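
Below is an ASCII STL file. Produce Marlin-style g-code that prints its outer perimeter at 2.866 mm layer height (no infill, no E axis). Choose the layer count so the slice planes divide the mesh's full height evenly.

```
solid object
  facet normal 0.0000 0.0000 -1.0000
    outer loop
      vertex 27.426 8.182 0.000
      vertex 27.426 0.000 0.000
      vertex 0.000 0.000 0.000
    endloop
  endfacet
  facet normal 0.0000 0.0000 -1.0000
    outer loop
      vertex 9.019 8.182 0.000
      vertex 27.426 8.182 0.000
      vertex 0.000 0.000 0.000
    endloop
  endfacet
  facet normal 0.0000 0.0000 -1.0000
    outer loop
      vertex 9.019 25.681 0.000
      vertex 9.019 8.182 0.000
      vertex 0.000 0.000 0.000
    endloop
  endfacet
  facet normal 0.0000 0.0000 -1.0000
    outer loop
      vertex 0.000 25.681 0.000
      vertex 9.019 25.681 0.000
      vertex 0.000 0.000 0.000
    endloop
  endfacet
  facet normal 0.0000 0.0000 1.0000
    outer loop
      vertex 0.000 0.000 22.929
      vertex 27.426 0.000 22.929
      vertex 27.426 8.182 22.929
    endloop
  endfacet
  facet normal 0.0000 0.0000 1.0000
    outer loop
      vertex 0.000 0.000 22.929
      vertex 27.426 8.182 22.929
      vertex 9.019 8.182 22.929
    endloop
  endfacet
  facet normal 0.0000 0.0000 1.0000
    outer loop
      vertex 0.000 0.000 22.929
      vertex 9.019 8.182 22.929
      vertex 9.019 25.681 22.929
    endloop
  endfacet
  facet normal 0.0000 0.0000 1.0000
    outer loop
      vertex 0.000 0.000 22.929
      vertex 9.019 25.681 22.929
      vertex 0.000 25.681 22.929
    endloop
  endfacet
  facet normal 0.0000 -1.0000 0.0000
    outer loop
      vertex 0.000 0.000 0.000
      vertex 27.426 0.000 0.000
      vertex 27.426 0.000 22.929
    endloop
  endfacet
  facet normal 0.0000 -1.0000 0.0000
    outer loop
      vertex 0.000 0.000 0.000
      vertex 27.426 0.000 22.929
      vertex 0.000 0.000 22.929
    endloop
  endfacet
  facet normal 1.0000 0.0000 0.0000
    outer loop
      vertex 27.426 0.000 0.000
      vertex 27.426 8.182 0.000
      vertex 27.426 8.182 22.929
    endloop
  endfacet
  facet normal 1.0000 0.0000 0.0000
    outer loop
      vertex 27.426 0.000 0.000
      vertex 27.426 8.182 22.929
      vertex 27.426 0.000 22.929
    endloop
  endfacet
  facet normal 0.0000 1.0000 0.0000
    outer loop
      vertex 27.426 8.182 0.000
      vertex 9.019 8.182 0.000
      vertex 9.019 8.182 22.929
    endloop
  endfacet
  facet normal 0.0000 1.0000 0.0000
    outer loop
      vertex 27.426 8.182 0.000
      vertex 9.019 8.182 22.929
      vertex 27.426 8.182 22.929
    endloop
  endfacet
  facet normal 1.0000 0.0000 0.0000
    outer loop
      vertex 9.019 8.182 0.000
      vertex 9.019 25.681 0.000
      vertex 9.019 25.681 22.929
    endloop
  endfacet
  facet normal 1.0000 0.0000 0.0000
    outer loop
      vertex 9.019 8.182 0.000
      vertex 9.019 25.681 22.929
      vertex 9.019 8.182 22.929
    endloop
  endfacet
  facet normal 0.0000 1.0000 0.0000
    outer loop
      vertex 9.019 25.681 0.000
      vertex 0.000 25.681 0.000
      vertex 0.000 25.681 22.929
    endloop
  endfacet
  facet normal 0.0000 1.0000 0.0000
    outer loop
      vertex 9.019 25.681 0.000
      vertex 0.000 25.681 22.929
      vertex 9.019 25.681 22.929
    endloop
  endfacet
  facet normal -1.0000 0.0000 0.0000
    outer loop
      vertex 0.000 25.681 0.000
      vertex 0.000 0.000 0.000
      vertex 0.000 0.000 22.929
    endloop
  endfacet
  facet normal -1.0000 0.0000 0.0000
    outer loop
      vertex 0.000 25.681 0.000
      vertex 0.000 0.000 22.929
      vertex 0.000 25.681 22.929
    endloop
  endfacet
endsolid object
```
; perimeter-only toolpath
G21 ; units = mm
G90 ; absolute positioning
G28 ; home
; layer 1
G0 Z2.866
G0 X0.000 Y0.000
G1 X27.426 Y0.000
G1 X27.426 Y8.182
G1 X9.019 Y8.182
G1 X9.019 Y25.681
G1 X0.000 Y25.681
G1 X0.000 Y0.000
; layer 2
G0 Z5.732
G0 X0.000 Y0.000
G1 X27.426 Y0.000
G1 X27.426 Y8.182
G1 X9.019 Y8.182
G1 X9.019 Y25.681
G1 X0.000 Y25.681
G1 X0.000 Y0.000
; layer 3
G0 Z8.598
G0 X0.000 Y0.000
G1 X27.426 Y0.000
G1 X27.426 Y8.182
G1 X9.019 Y8.182
G1 X9.019 Y25.681
G1 X0.000 Y25.681
G1 X0.000 Y0.000
; layer 4
G0 Z11.464
G0 X0.000 Y0.000
G1 X27.426 Y0.000
G1 X27.426 Y8.182
G1 X9.019 Y8.182
G1 X9.019 Y25.681
G1 X0.000 Y25.681
G1 X0.000 Y0.000
; layer 5
G0 Z14.331
G0 X0.000 Y0.000
G1 X27.426 Y0.000
G1 X27.426 Y8.182
G1 X9.019 Y8.182
G1 X9.019 Y25.681
G1 X0.000 Y25.681
G1 X0.000 Y0.000
; layer 6
G0 Z17.197
G0 X0.000 Y0.000
G1 X27.426 Y0.000
G1 X27.426 Y8.182
G1 X9.019 Y8.182
G1 X9.019 Y25.681
G1 X0.000 Y25.681
G1 X0.000 Y0.000
; layer 7
G0 Z20.063
G0 X0.000 Y0.000
G1 X27.426 Y0.000
G1 X27.426 Y8.182
G1 X9.019 Y8.182
G1 X9.019 Y25.681
G1 X0.000 Y25.681
G1 X0.000 Y0.000
; layer 8
G0 Z22.929
G0 X0.000 Y0.000
G1 X27.426 Y0.000
G1 X27.426 Y8.182
G1 X9.019 Y8.182
G1 X9.019 Y25.681
G1 X0.000 Y25.681
G1 X0.000 Y0.000
M2 ; end

The solid is an L-shaped prism: outer 27.4 × 25.7 mm, arm thicknesses ≈ 8.18 mm (horizontal) and 9.02 mm (vertical), extruded 22.9 mm in z. Slicing at Δz = 2.866 mm — 8 equal slices spanning the solid's height, so layer i sits at z = i·h/8 — gives 8 non-empty perimeters. Each is a 6-segment closed polygon; G0 lifts to the layer z and rapids to the start vertex, then G1 traces the edges.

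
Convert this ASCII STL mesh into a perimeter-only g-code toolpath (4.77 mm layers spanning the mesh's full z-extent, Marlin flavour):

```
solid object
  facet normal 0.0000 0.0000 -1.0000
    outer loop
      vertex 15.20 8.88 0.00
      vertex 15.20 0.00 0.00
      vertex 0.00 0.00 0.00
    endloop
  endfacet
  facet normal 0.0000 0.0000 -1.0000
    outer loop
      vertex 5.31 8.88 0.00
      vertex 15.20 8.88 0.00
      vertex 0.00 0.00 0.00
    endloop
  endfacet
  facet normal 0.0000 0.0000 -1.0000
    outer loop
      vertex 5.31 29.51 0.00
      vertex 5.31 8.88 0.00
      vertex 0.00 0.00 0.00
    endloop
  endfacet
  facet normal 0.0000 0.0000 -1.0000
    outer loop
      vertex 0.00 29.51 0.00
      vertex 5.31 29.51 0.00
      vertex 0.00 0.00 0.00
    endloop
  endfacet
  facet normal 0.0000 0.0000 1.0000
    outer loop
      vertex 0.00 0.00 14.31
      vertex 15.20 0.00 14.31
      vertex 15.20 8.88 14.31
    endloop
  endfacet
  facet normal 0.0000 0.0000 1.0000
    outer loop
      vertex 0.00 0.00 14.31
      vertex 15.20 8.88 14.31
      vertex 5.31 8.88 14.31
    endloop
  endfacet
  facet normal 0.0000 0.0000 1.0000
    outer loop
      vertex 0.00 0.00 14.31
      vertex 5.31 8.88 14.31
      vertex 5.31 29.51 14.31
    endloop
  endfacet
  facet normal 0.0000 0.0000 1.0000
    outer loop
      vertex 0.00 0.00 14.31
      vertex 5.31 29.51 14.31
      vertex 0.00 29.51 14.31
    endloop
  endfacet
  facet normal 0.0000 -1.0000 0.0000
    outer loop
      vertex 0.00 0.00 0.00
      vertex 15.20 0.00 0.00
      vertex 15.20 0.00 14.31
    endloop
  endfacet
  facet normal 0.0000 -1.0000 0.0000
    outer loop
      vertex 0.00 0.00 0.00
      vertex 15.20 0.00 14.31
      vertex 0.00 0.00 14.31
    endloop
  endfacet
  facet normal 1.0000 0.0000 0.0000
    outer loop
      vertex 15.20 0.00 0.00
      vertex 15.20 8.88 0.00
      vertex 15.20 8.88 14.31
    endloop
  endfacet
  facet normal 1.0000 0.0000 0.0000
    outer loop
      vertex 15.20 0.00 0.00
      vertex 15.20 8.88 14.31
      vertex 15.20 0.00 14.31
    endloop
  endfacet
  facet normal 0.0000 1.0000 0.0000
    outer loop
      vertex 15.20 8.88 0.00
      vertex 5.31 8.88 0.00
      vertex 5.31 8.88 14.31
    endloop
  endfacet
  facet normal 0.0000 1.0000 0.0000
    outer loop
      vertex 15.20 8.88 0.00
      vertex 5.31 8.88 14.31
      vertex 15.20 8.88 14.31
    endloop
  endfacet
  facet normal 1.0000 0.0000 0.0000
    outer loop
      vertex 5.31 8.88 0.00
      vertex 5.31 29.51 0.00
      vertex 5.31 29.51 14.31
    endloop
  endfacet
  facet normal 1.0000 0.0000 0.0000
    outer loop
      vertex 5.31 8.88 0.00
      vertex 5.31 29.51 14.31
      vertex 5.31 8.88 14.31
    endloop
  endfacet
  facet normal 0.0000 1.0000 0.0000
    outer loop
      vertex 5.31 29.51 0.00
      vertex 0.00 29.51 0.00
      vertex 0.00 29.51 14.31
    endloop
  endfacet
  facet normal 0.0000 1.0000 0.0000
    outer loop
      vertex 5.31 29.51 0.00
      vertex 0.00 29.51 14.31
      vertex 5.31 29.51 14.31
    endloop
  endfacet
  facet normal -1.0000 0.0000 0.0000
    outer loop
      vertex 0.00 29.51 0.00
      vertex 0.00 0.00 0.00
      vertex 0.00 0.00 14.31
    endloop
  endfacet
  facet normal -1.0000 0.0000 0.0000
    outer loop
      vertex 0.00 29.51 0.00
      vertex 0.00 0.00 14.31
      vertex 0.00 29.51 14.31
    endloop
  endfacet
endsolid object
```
; perimeter-only toolpath
G21 ; units = mm
G90 ; absolute positioning
G28 ; home
; layer 1
G0 Z4.77
G0 X0.00 Y0.00
G1 X15.20 Y0.00
G1 X15.20 Y8.88
G1 X5.31 Y8.88
G1 X5.31 Y29.51
G1 X0.00 Y29.51
G1 X0.00 Y0.00
; layer 2
G0 Z9.54
G0 X0.00 Y0.00
G1 X15.20 Y0.00
G1 X15.20 Y8.88
G1 X5.31 Y8.88
G1 X5.31 Y29.51
G1 X0.00 Y29.51
G1 X0.00 Y0.00
; layer 3
G0 Z14.31
G0 X0.00 Y0.00
G1 X15.20 Y0.00
G1 X15.20 Y8.88
G1 X5.31 Y8.88
G1 X5.31 Y29.51
G1 X0.00 Y29.51
G1 X0.00 Y0.00
M2 ; end

The solid is an L-shaped prism: outer 15.2 × 29.5 mm, arm thicknesses ≈ 8.88 mm (horizontal) and 5.31 mm (vertical), extruded 14.3 mm in z. Slicing at Δz = 4.77 mm — 3 equal slices spanning the solid's height, so layer i sits at z = i·h/3 — gives 3 non-empty perimeters. Each is a 6-segment closed polygon; G0 lifts to the layer z and rapids to the start vertex, then G1 traces the edges.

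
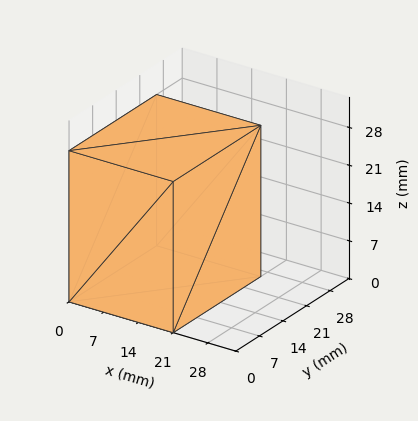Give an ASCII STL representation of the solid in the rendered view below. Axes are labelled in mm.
Reading the render: the shape is a rectangular box, roughly 21 × 26 mm footprint and 28 mm tall (dimensions read to the nearest mm from the axis ticks). For the STL, each face is triangulated and given an outward normal.

solid part
  facet normal 0.0000 0.0000 -1.0000
    outer loop
      vertex 21.000 26.000 0.000
      vertex 21.000 0.000 0.000
      vertex 0.000 0.000 0.000
    endloop
  endfacet
  facet normal 0.0000 0.0000 -1.0000
    outer loop
      vertex 0.000 26.000 0.000
      vertex 21.000 26.000 0.000
      vertex 0.000 0.000 0.000
    endloop
  endfacet
  facet normal 0.0000 0.0000 1.0000
    outer loop
      vertex 0.000 0.000 28.000
      vertex 21.000 0.000 28.000
      vertex 21.000 26.000 28.000
    endloop
  endfacet
  facet normal 0.0000 0.0000 1.0000
    outer loop
      vertex 0.000 0.000 28.000
      vertex 21.000 26.000 28.000
      vertex 0.000 26.000 28.000
    endloop
  endfacet
  facet normal 0.0000 -1.0000 0.0000
    outer loop
      vertex 0.000 0.000 0.000
      vertex 21.000 0.000 0.000
      vertex 21.000 0.000 28.000
    endloop
  endfacet
  facet normal 0.0000 -1.0000 0.0000
    outer loop
      vertex 0.000 0.000 0.000
      vertex 21.000 0.000 28.000
      vertex 0.000 0.000 28.000
    endloop
  endfacet
  facet normal 0.0000 1.0000 0.0000
    outer loop
      vertex 21.000 26.000 28.000
      vertex 21.000 26.000 0.000
      vertex 0.000 26.000 0.000
    endloop
  endfacet
  facet normal 0.0000 1.0000 0.0000
    outer loop
      vertex 0.000 26.000 28.000
      vertex 21.000 26.000 28.000
      vertex 0.000 26.000 0.000
    endloop
  endfacet
  facet normal -1.0000 0.0000 0.0000
    outer loop
      vertex 0.000 26.000 28.000
      vertex 0.000 26.000 0.000
      vertex 0.000 0.000 0.000
    endloop
  endfacet
  facet normal -1.0000 0.0000 0.0000
    outer loop
      vertex 0.000 0.000 28.000
      vertex 0.000 26.000 28.000
      vertex 0.000 0.000 0.000
    endloop
  endfacet
  facet normal 1.0000 0.0000 0.0000
    outer loop
      vertex 21.000 0.000 0.000
      vertex 21.000 26.000 0.000
      vertex 21.000 26.000 28.000
    endloop
  endfacet
  facet normal 1.0000 0.0000 0.0000
    outer loop
      vertex 21.000 0.000 0.000
      vertex 21.000 26.000 28.000
      vertex 21.000 0.000 28.000
    endloop
  endfacet
endsolid part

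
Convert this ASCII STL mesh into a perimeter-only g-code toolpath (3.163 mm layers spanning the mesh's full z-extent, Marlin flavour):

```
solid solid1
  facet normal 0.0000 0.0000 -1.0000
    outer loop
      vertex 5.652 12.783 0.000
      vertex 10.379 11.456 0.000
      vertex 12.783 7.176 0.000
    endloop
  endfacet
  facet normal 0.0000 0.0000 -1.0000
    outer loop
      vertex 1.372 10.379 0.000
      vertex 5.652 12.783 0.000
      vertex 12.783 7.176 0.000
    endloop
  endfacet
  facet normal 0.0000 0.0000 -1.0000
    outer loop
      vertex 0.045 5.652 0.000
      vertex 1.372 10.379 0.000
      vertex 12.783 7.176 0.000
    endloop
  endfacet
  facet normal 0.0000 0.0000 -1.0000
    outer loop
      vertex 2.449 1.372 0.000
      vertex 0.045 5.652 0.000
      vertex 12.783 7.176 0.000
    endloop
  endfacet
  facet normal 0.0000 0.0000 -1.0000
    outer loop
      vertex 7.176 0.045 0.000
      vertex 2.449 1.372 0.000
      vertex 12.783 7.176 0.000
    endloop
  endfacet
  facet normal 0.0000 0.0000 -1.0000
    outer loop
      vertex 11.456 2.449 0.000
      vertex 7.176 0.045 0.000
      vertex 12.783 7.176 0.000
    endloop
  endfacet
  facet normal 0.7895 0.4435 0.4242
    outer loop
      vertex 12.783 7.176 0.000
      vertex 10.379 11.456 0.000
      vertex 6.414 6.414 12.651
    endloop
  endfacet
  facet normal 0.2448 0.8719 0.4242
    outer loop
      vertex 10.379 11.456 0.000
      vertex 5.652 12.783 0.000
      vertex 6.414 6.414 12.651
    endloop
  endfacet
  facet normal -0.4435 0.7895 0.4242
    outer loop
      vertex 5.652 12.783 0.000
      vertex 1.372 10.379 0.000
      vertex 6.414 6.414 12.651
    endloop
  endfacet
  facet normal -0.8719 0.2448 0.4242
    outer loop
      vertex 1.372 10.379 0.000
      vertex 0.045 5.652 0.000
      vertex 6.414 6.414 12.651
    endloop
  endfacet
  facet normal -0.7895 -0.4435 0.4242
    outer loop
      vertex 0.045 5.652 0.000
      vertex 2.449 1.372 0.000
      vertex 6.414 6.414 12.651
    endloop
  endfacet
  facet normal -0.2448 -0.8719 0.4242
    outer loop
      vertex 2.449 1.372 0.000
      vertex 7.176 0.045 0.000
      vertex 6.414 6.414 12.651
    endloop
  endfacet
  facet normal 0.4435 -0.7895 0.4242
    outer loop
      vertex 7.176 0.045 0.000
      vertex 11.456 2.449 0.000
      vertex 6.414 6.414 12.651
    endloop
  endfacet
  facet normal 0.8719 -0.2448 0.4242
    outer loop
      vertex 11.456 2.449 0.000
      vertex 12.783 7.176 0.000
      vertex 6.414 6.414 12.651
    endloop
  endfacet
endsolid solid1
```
; perimeter-only toolpath
G21 ; units = mm
G90 ; absolute positioning
G28 ; home
; layer 1
G0 Z3.163
G0 X11.191 Y6.986
G1 X9.388 Y10.195
G1 X5.842 Y11.191
G1 X2.633 Y9.388
G1 X1.637 Y5.842
G1 X3.440 Y2.633
G1 X6.986 Y1.637
G1 X10.195 Y3.440
G1 X11.191 Y6.986
; layer 2
G0 Z6.325
G0 X9.598 Y6.795
G1 X8.396 Y8.935
G1 X6.033 Y9.598
G1 X3.893 Y8.396
G1 X3.229 Y6.033
G1 X4.431 Y3.893
G1 X6.795 Y3.229
G1 X8.935 Y4.431
G1 X9.598 Y6.795
; layer 3
G0 Z9.488
G0 X8.006 Y6.604
G1 X7.405 Y7.674
G1 X6.223 Y8.006
G1 X5.154 Y7.405
G1 X4.822 Y6.223
G1 X5.423 Y5.154
G1 X6.604 Y4.822
G1 X7.674 Y5.423
G1 X8.006 Y6.604
M2 ; end

The solid is a regular 8-sided pyramid, base circumscribed radius ≈ 6.41 mm, apex at z ≈ 12.7 mm. Slicing at Δz = 3.163 mm — 4 equal slices spanning the solid's height, so layer i sits at z = i·h/4 — gives 3 non-empty perimeters. Each is a 8-segment closed polygon; G0 lifts to the layer z and rapids to the start vertex, then G1 traces the edges. The cross-section shrinks linearly with z (the slice at the apex is degenerate and omitted).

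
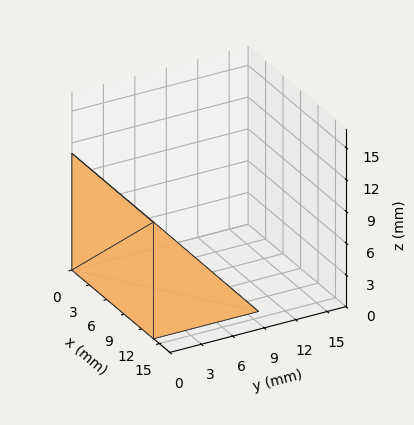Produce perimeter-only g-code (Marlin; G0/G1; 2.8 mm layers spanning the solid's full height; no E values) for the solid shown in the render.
Reading the render: the shape is a wedge (ramp): 14 × 10 mm base, rising to 11 mm along the y=0 edge and sloping linearly to z=0 at y=10 (dimensions read to the nearest mm from the axis ticks). For the g-code, the solid's height is divided into equal slices at the stated Δz and each level perimeter traced with G1 moves after a G0 lift.

; perimeter-only toolpath
G21 ; units = mm
G90 ; absolute positioning
G28 ; home
; layer 1
G0 Z2.8
G0 X0.0 Y0.0
G1 X14.0 Y0.0
G1 X14.0 Y7.5
G1 X0.0 Y7.5
G1 X0.0 Y0.0
; layer 2
G0 Z5.5
G0 X0.0 Y0.0
G1 X14.0 Y0.0
G1 X14.0 Y5.0
G1 X0.0 Y5.0
G1 X0.0 Y0.0
; layer 3
G0 Z8.2
G0 X0.0 Y0.0
G1 X14.0 Y0.0
G1 X14.0 Y2.5
G1 X0.0 Y2.5
G1 X0.0 Y0.0
M2 ; end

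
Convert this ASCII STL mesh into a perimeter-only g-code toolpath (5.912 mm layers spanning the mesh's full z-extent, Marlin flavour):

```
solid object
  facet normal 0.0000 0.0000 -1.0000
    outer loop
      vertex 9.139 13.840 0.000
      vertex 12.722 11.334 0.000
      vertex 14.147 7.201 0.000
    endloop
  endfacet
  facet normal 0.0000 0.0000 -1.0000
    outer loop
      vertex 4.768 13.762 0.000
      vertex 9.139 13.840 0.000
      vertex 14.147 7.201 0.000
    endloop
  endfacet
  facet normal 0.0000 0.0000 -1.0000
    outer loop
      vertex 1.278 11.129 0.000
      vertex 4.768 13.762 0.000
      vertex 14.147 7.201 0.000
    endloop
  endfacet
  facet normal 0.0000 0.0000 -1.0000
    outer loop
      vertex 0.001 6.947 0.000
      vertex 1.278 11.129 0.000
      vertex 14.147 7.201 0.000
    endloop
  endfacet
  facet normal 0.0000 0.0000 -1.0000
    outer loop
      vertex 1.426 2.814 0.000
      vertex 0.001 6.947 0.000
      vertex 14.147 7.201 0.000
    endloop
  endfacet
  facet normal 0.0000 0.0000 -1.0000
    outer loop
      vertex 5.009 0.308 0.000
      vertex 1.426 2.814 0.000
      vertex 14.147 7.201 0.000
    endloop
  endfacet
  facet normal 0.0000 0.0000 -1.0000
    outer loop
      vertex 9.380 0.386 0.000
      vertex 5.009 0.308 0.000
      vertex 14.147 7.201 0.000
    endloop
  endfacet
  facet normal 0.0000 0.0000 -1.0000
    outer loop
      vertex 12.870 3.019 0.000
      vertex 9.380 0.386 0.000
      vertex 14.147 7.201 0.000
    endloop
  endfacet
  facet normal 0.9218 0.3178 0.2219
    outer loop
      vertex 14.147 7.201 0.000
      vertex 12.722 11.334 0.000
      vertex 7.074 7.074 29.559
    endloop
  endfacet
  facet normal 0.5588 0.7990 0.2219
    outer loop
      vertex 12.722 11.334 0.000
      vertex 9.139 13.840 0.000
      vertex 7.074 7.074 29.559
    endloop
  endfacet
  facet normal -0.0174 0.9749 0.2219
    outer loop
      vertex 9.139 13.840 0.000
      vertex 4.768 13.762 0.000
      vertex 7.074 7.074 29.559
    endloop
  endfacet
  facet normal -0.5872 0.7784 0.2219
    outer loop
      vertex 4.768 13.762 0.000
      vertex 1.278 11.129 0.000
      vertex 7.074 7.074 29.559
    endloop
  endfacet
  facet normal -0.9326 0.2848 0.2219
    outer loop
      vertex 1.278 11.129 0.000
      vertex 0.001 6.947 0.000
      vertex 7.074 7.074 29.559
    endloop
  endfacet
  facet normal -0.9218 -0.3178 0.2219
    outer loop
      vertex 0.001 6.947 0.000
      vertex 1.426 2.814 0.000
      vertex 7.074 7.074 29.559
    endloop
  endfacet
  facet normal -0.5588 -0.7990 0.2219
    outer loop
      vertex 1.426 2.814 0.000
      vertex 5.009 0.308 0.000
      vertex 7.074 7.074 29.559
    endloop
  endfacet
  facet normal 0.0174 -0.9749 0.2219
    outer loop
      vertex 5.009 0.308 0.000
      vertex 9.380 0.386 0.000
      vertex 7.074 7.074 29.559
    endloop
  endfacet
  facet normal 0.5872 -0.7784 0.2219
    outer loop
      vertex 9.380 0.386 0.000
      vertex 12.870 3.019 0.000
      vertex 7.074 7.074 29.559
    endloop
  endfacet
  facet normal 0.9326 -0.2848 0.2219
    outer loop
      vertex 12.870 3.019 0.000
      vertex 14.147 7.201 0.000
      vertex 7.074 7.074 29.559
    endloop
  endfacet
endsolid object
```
; perimeter-only toolpath
G21 ; units = mm
G90 ; absolute positioning
G28 ; home
; layer 1
G0 Z5.912
G0 X12.732 Y7.176
G1 X11.592 Y10.482
G1 X8.726 Y12.487
G1 X5.229 Y12.424
G1 X2.437 Y10.318
G1 X1.416 Y6.972
G1 X2.556 Y3.666
G1 X5.422 Y1.661
G1 X8.919 Y1.724
G1 X11.711 Y3.830
G1 X12.732 Y7.176
; layer 2
G0 Z11.824
G0 X11.318 Y7.150
G1 X10.463 Y9.630
G1 X8.313 Y11.134
G1 X5.690 Y11.087
G1 X3.596 Y9.507
G1 X2.830 Y6.998
G1 X3.685 Y4.518
G1 X5.835 Y3.014
G1 X8.458 Y3.061
G1 X10.552 Y4.641
G1 X11.318 Y7.150
; layer 3
G0 Z17.735
G0 X9.903 Y7.125
G1 X9.333 Y8.778
G1 X7.900 Y9.780
G1 X6.152 Y9.749
G1 X4.756 Y8.696
G1 X4.245 Y7.023
G1 X4.815 Y5.370
G1 X6.248 Y4.368
G1 X7.996 Y4.399
G1 X9.392 Y5.452
G1 X9.903 Y7.125
; layer 4
G0 Z23.647
G0 X8.489 Y7.099
G1 X8.204 Y7.926
G1 X7.487 Y8.427
G1 X6.613 Y8.412
G1 X5.915 Y7.885
G1 X5.659 Y7.049
G1 X5.944 Y6.222
G1 X6.661 Y5.721
G1 X7.535 Y5.736
G1 X8.233 Y6.263
G1 X8.489 Y7.099
M2 ; end

The solid is a regular 10-sided pyramid, base circumscribed radius ≈ 7.07 mm, apex at z ≈ 29.6 mm. Slicing at Δz = 5.912 mm — 5 equal slices spanning the solid's height, so layer i sits at z = i·h/5 — gives 4 non-empty perimeters. Each is a 10-segment closed polygon; G0 lifts to the layer z and rapids to the start vertex, then G1 traces the edges. The cross-section shrinks linearly with z (the slice at the apex is degenerate and omitted).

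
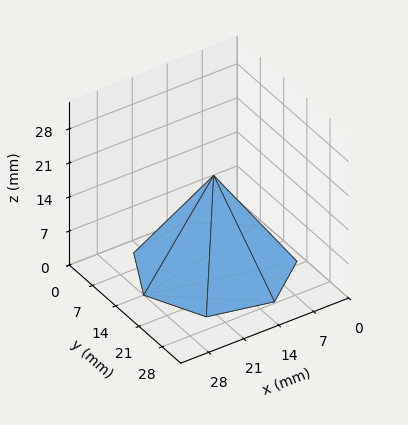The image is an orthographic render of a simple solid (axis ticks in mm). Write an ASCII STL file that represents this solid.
Reading the render: the shape is a regular 7-sided pyramid, base circumscribed radius ≈ 14 mm, apex at z ≈ 19 mm (dimensions read to the nearest mm from the axis ticks). For the STL, each face is triangulated and given an outward normal.

solid part
  facet normal 0.0000 0.0000 -1.0000
    outer loop
      vertex 10.885 27.649 0.000
      vertex 22.729 24.946 0.000
      vertex 28.000 14.000 0.000
    endloop
  endfacet
  facet normal 0.0000 0.0000 -1.0000
    outer loop
      vertex 1.386 20.074 0.000
      vertex 10.885 27.649 0.000
      vertex 28.000 14.000 0.000
    endloop
  endfacet
  facet normal 0.0000 0.0000 -1.0000
    outer loop
      vertex 1.386 7.926 0.000
      vertex 1.386 20.074 0.000
      vertex 28.000 14.000 0.000
    endloop
  endfacet
  facet normal 0.0000 0.0000 -1.0000
    outer loop
      vertex 10.885 0.351 0.000
      vertex 1.386 7.926 0.000
      vertex 28.000 14.000 0.000
    endloop
  endfacet
  facet normal 0.0000 0.0000 -1.0000
    outer loop
      vertex 22.729 3.054 0.000
      vertex 10.885 0.351 0.000
      vertex 28.000 14.000 0.000
    endloop
  endfacet
  facet normal 0.7506 0.3615 0.5531
    outer loop
      vertex 28.000 14.000 0.000
      vertex 22.729 24.946 0.000
      vertex 14.000 14.000 19.000
    endloop
  endfacet
  facet normal 0.1854 0.8122 0.5531
    outer loop
      vertex 22.729 24.946 0.000
      vertex 10.885 27.649 0.000
      vertex 14.000 14.000 19.000
    endloop
  endfacet
  facet normal -0.5194 0.6514 0.5531
    outer loop
      vertex 10.885 27.649 0.000
      vertex 1.386 20.074 0.000
      vertex 14.000 14.000 19.000
    endloop
  endfacet
  facet normal -0.8331 0.0000 0.5531
    outer loop
      vertex 1.386 20.074 0.000
      vertex 1.386 7.926 0.000
      vertex 14.000 14.000 19.000
    endloop
  endfacet
  facet normal -0.5194 -0.6514 0.5531
    outer loop
      vertex 1.386 7.926 0.000
      vertex 10.885 0.351 0.000
      vertex 14.000 14.000 19.000
    endloop
  endfacet
  facet normal 0.1854 -0.8122 0.5531
    outer loop
      vertex 10.885 0.351 0.000
      vertex 22.729 3.054 0.000
      vertex 14.000 14.000 19.000
    endloop
  endfacet
  facet normal 0.7506 -0.3615 0.5531
    outer loop
      vertex 22.729 3.054 0.000
      vertex 28.000 14.000 0.000
      vertex 14.000 14.000 19.000
    endloop
  endfacet
endsolid part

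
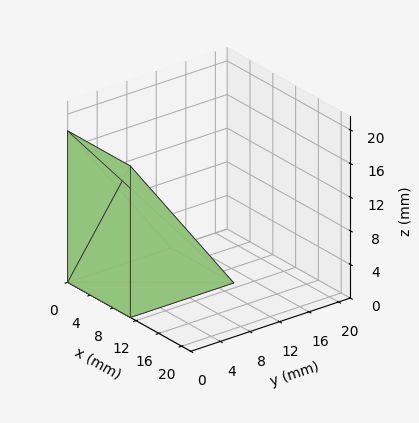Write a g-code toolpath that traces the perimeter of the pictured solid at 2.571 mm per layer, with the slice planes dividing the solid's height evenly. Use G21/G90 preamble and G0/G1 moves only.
Reading the render: the shape is a wedge (ramp): 11 × 14 mm base, rising to 18 mm along the y=0 edge and sloping linearly to z=0 at y=14 (dimensions read to the nearest mm from the axis ticks). For the g-code, the solid's height is divided into equal slices at the stated Δz and each level perimeter traced with G1 moves after a G0 lift.

; perimeter-only toolpath
G21 ; units = mm
G90 ; absolute positioning
G28 ; home
; layer 1
G0 Z2.571
G0 X0.000 Y0.000
G1 X11.000 Y0.000
G1 X11.000 Y12.000
G1 X0.000 Y12.000
G1 X0.000 Y0.000
; layer 2
G0 Z5.143
G0 X0.000 Y0.000
G1 X11.000 Y0.000
G1 X11.000 Y10.000
G1 X0.000 Y10.000
G1 X0.000 Y0.000
; layer 3
G0 Z7.714
G0 X0.000 Y0.000
G1 X11.000 Y0.000
G1 X11.000 Y8.000
G1 X0.000 Y8.000
G1 X0.000 Y0.000
; layer 4
G0 Z10.286
G0 X0.000 Y0.000
G1 X11.000 Y0.000
G1 X11.000 Y6.000
G1 X0.000 Y6.000
G1 X0.000 Y0.000
; layer 5
G0 Z12.857
G0 X0.000 Y0.000
G1 X11.000 Y0.000
G1 X11.000 Y4.000
G1 X0.000 Y4.000
G1 X0.000 Y0.000
; layer 6
G0 Z15.429
G0 X0.000 Y0.000
G1 X11.000 Y0.000
G1 X11.000 Y2.000
G1 X0.000 Y2.000
G1 X0.000 Y0.000
M2 ; end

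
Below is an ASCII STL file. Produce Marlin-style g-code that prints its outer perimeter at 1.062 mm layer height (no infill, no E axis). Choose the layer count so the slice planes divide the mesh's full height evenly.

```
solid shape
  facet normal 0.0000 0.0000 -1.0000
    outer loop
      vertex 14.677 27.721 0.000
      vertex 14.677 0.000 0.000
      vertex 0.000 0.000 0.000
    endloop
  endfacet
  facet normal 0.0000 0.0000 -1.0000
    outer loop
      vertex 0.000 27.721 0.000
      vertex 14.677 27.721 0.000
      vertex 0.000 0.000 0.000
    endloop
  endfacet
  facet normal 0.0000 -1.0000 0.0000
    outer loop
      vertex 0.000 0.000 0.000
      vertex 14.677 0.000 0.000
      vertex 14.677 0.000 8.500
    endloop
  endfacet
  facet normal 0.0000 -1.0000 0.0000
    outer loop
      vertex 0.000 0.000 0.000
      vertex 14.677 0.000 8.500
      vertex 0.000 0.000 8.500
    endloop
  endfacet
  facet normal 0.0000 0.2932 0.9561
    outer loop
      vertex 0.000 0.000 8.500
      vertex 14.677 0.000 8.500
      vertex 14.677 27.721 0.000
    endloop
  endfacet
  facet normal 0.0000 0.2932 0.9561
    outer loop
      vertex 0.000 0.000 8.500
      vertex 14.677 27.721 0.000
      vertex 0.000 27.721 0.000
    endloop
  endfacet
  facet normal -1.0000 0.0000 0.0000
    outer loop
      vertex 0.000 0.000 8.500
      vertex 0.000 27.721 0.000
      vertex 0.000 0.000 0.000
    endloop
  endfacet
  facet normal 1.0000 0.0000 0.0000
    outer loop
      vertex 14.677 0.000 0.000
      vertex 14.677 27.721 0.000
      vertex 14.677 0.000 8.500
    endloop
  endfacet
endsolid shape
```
; perimeter-only toolpath
G21 ; units = mm
G90 ; absolute positioning
G28 ; home
; layer 1
G0 Z1.062
G0 X0.000 Y0.000
G1 X14.677 Y0.000
G1 X14.677 Y24.256
G1 X0.000 Y24.256
G1 X0.000 Y0.000
; layer 2
G0 Z2.125
G0 X0.000 Y0.000
G1 X14.677 Y0.000
G1 X14.677 Y20.791
G1 X0.000 Y20.791
G1 X0.000 Y0.000
; layer 3
G0 Z3.188
G0 X0.000 Y0.000
G1 X14.677 Y0.000
G1 X14.677 Y17.326
G1 X0.000 Y17.326
G1 X0.000 Y0.000
; layer 4
G0 Z4.250
G0 X0.000 Y0.000
G1 X14.677 Y0.000
G1 X14.677 Y13.861
G1 X0.000 Y13.861
G1 X0.000 Y0.000
; layer 5
G0 Z5.312
G0 X0.000 Y0.000
G1 X14.677 Y0.000
G1 X14.677 Y10.395
G1 X0.000 Y10.395
G1 X0.000 Y0.000
; layer 6
G0 Z6.375
G0 X0.000 Y0.000
G1 X14.677 Y0.000
G1 X14.677 Y6.930
G1 X0.000 Y6.930
G1 X0.000 Y0.000
; layer 7
G0 Z7.438
G0 X0.000 Y0.000
G1 X14.677 Y0.000
G1 X14.677 Y3.465
G1 X0.000 Y3.465
G1 X0.000 Y0.000
M2 ; end

The solid is a wedge (ramp): 14.7 × 27.7 mm base, rising to 8.5 mm along the y=0 edge and sloping linearly to z=0 at y=27.7. Slicing at Δz = 1.062 mm — 8 equal slices spanning the solid's height, so layer i sits at z = i·h/8 — gives 7 non-empty perimeters. Each is a 4-segment closed polygon; G0 lifts to the layer z and rapids to the start vertex, then G1 traces the edges. The cross-section shrinks linearly with z (the slice at the apex is degenerate and omitted).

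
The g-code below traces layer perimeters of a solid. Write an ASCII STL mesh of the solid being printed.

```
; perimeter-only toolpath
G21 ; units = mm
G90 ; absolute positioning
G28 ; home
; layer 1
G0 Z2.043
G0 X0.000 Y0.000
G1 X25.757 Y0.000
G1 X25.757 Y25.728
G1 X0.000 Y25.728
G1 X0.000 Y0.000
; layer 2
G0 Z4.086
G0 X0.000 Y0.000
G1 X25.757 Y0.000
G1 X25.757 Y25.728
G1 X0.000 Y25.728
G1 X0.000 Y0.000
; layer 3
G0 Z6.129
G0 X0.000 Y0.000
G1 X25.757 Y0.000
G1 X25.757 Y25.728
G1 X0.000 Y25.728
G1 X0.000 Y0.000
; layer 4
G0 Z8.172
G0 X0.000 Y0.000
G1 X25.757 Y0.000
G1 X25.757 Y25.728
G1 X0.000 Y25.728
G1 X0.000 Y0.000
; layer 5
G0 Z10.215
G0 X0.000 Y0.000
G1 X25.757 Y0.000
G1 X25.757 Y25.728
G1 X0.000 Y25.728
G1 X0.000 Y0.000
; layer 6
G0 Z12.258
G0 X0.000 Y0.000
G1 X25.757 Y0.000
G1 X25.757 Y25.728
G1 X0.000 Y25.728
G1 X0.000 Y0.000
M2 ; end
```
solid part
  facet normal 0.0000 0.0000 -1.0000
    outer loop
      vertex 25.757 25.728 0.000
      vertex 25.757 0.000 0.000
      vertex 0.000 0.000 0.000
    endloop
  endfacet
  facet normal 0.0000 0.0000 -1.0000
    outer loop
      vertex 0.000 25.728 0.000
      vertex 25.757 25.728 0.000
      vertex 0.000 0.000 0.000
    endloop
  endfacet
  facet normal 0.0000 0.0000 1.0000
    outer loop
      vertex 0.000 0.000 12.258
      vertex 25.757 0.000 12.258
      vertex 25.757 25.728 12.258
    endloop
  endfacet
  facet normal 0.0000 0.0000 1.0000
    outer loop
      vertex 0.000 0.000 12.258
      vertex 25.757 25.728 12.258
      vertex 0.000 25.728 12.258
    endloop
  endfacet
  facet normal 0.0000 -1.0000 0.0000
    outer loop
      vertex 0.000 0.000 0.000
      vertex 25.757 0.000 0.000
      vertex 25.757 0.000 12.258
    endloop
  endfacet
  facet normal 0.0000 -1.0000 0.0000
    outer loop
      vertex 0.000 0.000 0.000
      vertex 25.757 0.000 12.258
      vertex 0.000 0.000 12.258
    endloop
  endfacet
  facet normal 0.0000 1.0000 0.0000
    outer loop
      vertex 25.757 25.728 12.258
      vertex 25.757 25.728 0.000
      vertex 0.000 25.728 0.000
    endloop
  endfacet
  facet normal 0.0000 1.0000 0.0000
    outer loop
      vertex 0.000 25.728 12.258
      vertex 25.757 25.728 12.258
      vertex 0.000 25.728 0.000
    endloop
  endfacet
  facet normal -1.0000 0.0000 0.0000
    outer loop
      vertex 0.000 25.728 12.258
      vertex 0.000 25.728 0.000
      vertex 0.000 0.000 0.000
    endloop
  endfacet
  facet normal -1.0000 0.0000 0.0000
    outer loop
      vertex 0.000 0.000 12.258
      vertex 0.000 25.728 12.258
      vertex 0.000 0.000 0.000
    endloop
  endfacet
  facet normal 1.0000 0.0000 0.0000
    outer loop
      vertex 25.757 0.000 0.000
      vertex 25.757 25.728 0.000
      vertex 25.757 25.728 12.258
    endloop
  endfacet
  facet normal 1.0000 0.0000 0.0000
    outer loop
      vertex 25.757 0.000 0.000
      vertex 25.757 25.728 12.258
      vertex 25.757 0.000 12.258
    endloop
  endfacet
endsolid part

The G0 Z moves step by Δz≈2.043 mm. Every layer's G1 loop is the same polygon, so the solid is a straight extrusion of it from z=0 to z≈12.3. Closing with flat bottom and top caps and triangulating gives 12 facets — a rectangular box, roughly 25.8 × 25.7 mm footprint and 12.3 mm tall.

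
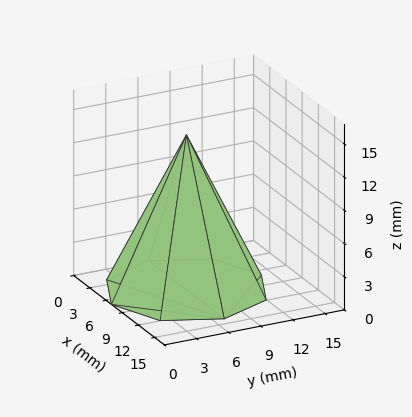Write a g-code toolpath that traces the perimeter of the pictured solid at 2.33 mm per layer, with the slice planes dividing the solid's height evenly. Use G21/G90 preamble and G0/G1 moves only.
Reading the render: the shape is a regular 8-sided pyramid, base circumscribed radius ≈ 7 mm, apex at z ≈ 14 mm (dimensions read to the nearest mm from the axis ticks). For the g-code, the solid's height is divided into equal slices at the stated Δz and each level perimeter traced with G1 moves after a G0 lift.

; perimeter-only toolpath
G21 ; units = mm
G90 ; absolute positioning
G28 ; home
; layer 1
G0 Z2.33
G0 X12.83 Y7.00
G1 X11.12 Y11.12
G1 X7.00 Y12.83
G1 X2.88 Y11.12
G1 X1.17 Y7.00
G1 X2.88 Y2.88
G1 X7.00 Y1.17
G1 X11.12 Y2.88
G1 X12.83 Y7.00
; layer 2
G0 Z4.67
G0 X11.67 Y7.00
G1 X10.30 Y10.30
G1 X7.00 Y11.67
G1 X3.70 Y10.30
G1 X2.33 Y7.00
G1 X3.70 Y3.70
G1 X7.00 Y2.33
G1 X10.30 Y3.70
G1 X11.67 Y7.00
; layer 3
G0 Z7.00
G0 X10.50 Y7.00
G1 X9.47 Y9.47
G1 X7.00 Y10.50
G1 X4.53 Y9.47
G1 X3.50 Y7.00
G1 X4.53 Y4.53
G1 X7.00 Y3.50
G1 X9.47 Y4.53
G1 X10.50 Y7.00
; layer 4
G0 Z9.33
G0 X9.33 Y7.00
G1 X8.65 Y8.65
G1 X7.00 Y9.33
G1 X5.35 Y8.65
G1 X4.67 Y7.00
G1 X5.35 Y5.35
G1 X7.00 Y4.67
G1 X8.65 Y5.35
G1 X9.33 Y7.00
; layer 5
G0 Z11.67
G0 X8.17 Y7.00
G1 X7.83 Y7.83
G1 X7.00 Y8.17
G1 X6.18 Y7.83
G1 X5.83 Y7.00
G1 X6.18 Y6.18
G1 X7.00 Y5.83
G1 X7.83 Y6.18
G1 X8.17 Y7.00
M2 ; end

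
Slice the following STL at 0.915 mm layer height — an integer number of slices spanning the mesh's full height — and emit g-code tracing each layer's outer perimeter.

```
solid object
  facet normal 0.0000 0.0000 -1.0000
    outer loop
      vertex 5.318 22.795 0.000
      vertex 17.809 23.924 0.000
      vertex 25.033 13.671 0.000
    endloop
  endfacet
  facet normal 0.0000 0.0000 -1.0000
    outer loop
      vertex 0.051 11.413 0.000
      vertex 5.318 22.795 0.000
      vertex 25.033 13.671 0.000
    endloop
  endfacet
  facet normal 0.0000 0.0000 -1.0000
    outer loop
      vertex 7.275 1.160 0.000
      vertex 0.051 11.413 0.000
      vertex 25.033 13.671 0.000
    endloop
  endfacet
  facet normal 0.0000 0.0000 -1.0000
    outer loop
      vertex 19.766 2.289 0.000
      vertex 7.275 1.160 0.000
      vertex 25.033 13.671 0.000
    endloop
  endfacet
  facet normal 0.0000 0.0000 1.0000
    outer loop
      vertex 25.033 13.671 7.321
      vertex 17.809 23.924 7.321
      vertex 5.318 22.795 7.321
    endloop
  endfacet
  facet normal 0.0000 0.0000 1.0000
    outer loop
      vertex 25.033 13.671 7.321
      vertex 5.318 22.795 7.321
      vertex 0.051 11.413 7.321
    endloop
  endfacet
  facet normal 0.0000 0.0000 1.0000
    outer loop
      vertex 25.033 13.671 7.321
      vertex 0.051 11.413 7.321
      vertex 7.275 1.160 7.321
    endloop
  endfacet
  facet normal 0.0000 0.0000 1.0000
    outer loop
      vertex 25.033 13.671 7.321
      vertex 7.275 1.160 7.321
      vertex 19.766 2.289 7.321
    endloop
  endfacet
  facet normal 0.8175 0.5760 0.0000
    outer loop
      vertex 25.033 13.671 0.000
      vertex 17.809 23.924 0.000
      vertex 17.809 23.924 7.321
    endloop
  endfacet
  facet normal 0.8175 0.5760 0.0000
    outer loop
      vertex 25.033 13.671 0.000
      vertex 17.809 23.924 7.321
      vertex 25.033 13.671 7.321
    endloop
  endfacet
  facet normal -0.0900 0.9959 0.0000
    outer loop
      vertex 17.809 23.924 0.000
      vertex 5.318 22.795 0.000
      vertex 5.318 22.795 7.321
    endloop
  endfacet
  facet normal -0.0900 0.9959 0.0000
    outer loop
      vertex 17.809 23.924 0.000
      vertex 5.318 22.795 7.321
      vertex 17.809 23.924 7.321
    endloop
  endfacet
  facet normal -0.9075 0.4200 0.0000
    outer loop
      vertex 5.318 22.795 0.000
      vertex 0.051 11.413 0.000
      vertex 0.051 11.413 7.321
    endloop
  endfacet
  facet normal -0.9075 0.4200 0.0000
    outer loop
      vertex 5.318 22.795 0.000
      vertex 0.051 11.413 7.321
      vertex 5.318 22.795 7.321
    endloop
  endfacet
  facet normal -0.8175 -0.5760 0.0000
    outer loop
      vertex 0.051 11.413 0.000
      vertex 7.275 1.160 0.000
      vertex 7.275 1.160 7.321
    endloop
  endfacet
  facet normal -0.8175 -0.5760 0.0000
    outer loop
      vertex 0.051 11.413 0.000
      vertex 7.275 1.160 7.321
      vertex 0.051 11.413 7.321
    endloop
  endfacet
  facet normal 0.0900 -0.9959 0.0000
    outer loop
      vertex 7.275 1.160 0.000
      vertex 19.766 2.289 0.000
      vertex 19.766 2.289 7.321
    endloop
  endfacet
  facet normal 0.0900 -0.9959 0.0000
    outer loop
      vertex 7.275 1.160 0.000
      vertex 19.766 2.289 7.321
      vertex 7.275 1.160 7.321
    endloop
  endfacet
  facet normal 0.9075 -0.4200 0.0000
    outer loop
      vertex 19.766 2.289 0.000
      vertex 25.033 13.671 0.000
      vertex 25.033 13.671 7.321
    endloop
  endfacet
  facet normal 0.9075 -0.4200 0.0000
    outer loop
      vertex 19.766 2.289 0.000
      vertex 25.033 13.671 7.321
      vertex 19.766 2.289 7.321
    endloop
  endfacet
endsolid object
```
; perimeter-only toolpath
G21 ; units = mm
G90 ; absolute positioning
G28 ; home
; layer 1
G0 Z0.915
G0 X25.033 Y13.671
G1 X17.809 Y23.924
G1 X5.318 Y22.795
G1 X0.051 Y11.413
G1 X7.275 Y1.160
G1 X19.766 Y2.289
G1 X25.033 Y13.671
; layer 2
G0 Z1.830
G0 X25.033 Y13.671
G1 X17.809 Y23.924
G1 X5.318 Y22.795
G1 X0.051 Y11.413
G1 X7.275 Y1.160
G1 X19.766 Y2.289
G1 X25.033 Y13.671
; layer 3
G0 Z2.745
G0 X25.033 Y13.671
G1 X17.809 Y23.924
G1 X5.318 Y22.795
G1 X0.051 Y11.413
G1 X7.275 Y1.160
G1 X19.766 Y2.289
G1 X25.033 Y13.671
; layer 4
G0 Z3.660
G0 X25.033 Y13.671
G1 X17.809 Y23.924
G1 X5.318 Y22.795
G1 X0.051 Y11.413
G1 X7.275 Y1.160
G1 X19.766 Y2.289
G1 X25.033 Y13.671
; layer 5
G0 Z4.576
G0 X25.033 Y13.671
G1 X17.809 Y23.924
G1 X5.318 Y22.795
G1 X0.051 Y11.413
G1 X7.275 Y1.160
G1 X19.766 Y2.289
G1 X25.033 Y13.671
; layer 6
G0 Z5.491
G0 X25.033 Y13.671
G1 X17.809 Y23.924
G1 X5.318 Y22.795
G1 X0.051 Y11.413
G1 X7.275 Y1.160
G1 X19.766 Y2.289
G1 X25.033 Y13.671
; layer 7
G0 Z6.406
G0 X25.033 Y13.671
G1 X17.809 Y23.924
G1 X5.318 Y22.795
G1 X0.051 Y11.413
G1 X7.275 Y1.160
G1 X19.766 Y2.289
G1 X25.033 Y13.671
; layer 8
G0 Z7.321
G0 X25.033 Y13.671
G1 X17.809 Y23.924
G1 X5.318 Y22.795
G1 X0.051 Y11.413
G1 X7.275 Y1.160
G1 X19.766 Y2.289
G1 X25.033 Y13.671
M2 ; end

The solid is a regular 6-sided prism (a cylinder approximated with 6 flat sides), circumscribed radius ≈ 12.5 mm, height ≈ 7.32 mm. Slicing at Δz = 0.915 mm — 8 equal slices spanning the solid's height, so layer i sits at z = i·h/8 — gives 8 non-empty perimeters. Each is a 6-segment closed polygon; G0 lifts to the layer z and rapids to the start vertex, then G1 traces the edges.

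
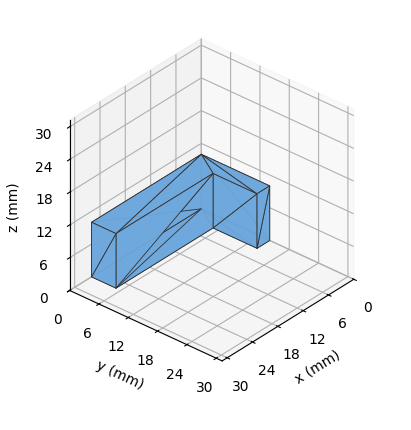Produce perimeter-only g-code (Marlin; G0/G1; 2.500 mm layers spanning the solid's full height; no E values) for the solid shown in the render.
Reading the render: the shape is an L-shaped prism: outer 26 × 14 mm, arm thicknesses ≈ 5 mm (horizontal) and 3 mm (vertical), extruded 10 mm in z (dimensions read to the nearest mm from the axis ticks). For the g-code, the solid's height is divided into equal slices at the stated Δz and each level perimeter traced with G1 moves after a G0 lift.

; perimeter-only toolpath
G21 ; units = mm
G90 ; absolute positioning
G28 ; home
; layer 1
G0 Z2.500
G0 X0.000 Y0.000
G1 X26.000 Y0.000
G1 X26.000 Y5.000
G1 X3.000 Y5.000
G1 X3.000 Y14.000
G1 X0.000 Y14.000
G1 X0.000 Y0.000
; layer 2
G0 Z5.000
G0 X0.000 Y0.000
G1 X26.000 Y0.000
G1 X26.000 Y5.000
G1 X3.000 Y5.000
G1 X3.000 Y14.000
G1 X0.000 Y14.000
G1 X0.000 Y0.000
; layer 3
G0 Z7.500
G0 X0.000 Y0.000
G1 X26.000 Y0.000
G1 X26.000 Y5.000
G1 X3.000 Y5.000
G1 X3.000 Y14.000
G1 X0.000 Y14.000
G1 X0.000 Y0.000
; layer 4
G0 Z10.000
G0 X0.000 Y0.000
G1 X26.000 Y0.000
G1 X26.000 Y5.000
G1 X3.000 Y5.000
G1 X3.000 Y14.000
G1 X0.000 Y14.000
G1 X0.000 Y0.000
M2 ; end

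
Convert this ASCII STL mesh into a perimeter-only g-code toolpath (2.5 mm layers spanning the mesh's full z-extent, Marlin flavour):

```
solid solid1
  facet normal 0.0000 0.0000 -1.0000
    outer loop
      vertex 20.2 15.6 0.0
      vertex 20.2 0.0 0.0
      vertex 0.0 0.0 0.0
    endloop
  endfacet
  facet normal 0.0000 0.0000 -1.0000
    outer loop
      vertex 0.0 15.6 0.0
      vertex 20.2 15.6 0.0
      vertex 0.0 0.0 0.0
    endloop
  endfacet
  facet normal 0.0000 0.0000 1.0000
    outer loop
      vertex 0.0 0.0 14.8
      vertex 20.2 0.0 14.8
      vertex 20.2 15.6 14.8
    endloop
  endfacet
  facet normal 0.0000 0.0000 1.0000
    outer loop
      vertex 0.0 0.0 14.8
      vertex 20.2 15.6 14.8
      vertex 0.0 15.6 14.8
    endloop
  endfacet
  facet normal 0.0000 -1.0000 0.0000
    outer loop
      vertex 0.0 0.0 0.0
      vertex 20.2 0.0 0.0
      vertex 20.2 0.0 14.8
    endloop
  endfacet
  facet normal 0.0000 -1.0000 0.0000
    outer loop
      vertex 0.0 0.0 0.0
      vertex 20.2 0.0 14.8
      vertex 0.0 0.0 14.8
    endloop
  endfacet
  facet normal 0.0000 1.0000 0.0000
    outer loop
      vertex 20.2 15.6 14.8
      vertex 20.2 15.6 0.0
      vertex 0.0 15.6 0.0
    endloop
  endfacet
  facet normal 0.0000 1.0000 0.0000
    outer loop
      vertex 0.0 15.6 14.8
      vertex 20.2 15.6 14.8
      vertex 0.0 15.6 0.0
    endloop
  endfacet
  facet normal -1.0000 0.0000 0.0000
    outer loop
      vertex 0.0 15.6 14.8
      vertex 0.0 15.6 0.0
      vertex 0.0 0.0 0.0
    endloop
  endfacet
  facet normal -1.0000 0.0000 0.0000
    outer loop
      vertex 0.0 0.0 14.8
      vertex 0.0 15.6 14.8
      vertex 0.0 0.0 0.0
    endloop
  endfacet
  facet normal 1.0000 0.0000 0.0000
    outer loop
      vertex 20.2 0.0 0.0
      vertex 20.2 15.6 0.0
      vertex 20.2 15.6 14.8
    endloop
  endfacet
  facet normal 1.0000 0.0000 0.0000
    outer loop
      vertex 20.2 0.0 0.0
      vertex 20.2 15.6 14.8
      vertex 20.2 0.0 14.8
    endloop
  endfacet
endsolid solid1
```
; perimeter-only toolpath
G21 ; units = mm
G90 ; absolute positioning
G28 ; home
; layer 1
G0 Z2.5
G0 X0.0 Y0.0
G1 X20.2 Y0.0
G1 X20.2 Y15.6
G1 X0.0 Y15.6
G1 X0.0 Y0.0
; layer 2
G0 Z4.9
G0 X0.0 Y0.0
G1 X20.2 Y0.0
G1 X20.2 Y15.6
G1 X0.0 Y15.6
G1 X0.0 Y0.0
; layer 3
G0 Z7.4
G0 X0.0 Y0.0
G1 X20.2 Y0.0
G1 X20.2 Y15.6
G1 X0.0 Y15.6
G1 X0.0 Y0.0
; layer 4
G0 Z9.9
G0 X0.0 Y0.0
G1 X20.2 Y0.0
G1 X20.2 Y15.6
G1 X0.0 Y15.6
G1 X0.0 Y0.0
; layer 5
G0 Z12.3
G0 X0.0 Y0.0
G1 X20.2 Y0.0
G1 X20.2 Y15.6
G1 X0.0 Y15.6
G1 X0.0 Y0.0
; layer 6
G0 Z14.8
G0 X0.0 Y0.0
G1 X20.2 Y0.0
G1 X20.2 Y15.6
G1 X0.0 Y15.6
G1 X0.0 Y0.0
M2 ; end

The solid is a rectangular box, roughly 20.2 × 15.6 mm footprint and 14.8 mm tall. Slicing at Δz = 2.5 mm — 6 equal slices spanning the solid's height, so layer i sits at z = i·h/6 — gives 6 non-empty perimeters. Each is a 4-segment closed polygon; G0 lifts to the layer z and rapids to the start vertex, then G1 traces the edges.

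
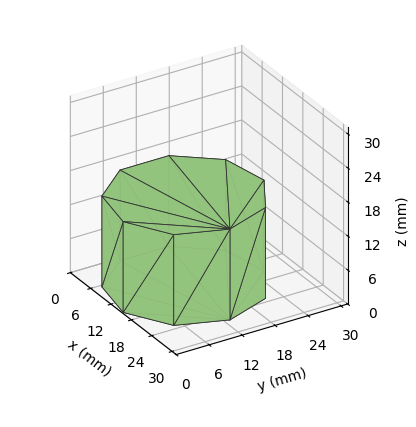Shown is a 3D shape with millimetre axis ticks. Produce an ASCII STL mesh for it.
Reading the render: the shape is a regular 9-sided prism (a cylinder approximated with 9 flat sides), circumscribed radius ≈ 13 mm, height ≈ 16 mm (dimensions read to the nearest mm from the axis ticks). For the STL, each face is triangulated and given an outward normal.

solid part
  facet normal 0.0000 0.0000 -1.0000
    outer loop
      vertex 15.257 25.803 0.000
      vertex 22.959 21.356 0.000
      vertex 26.000 13.000 0.000
    endloop
  endfacet
  facet normal 0.0000 0.0000 -1.0000
    outer loop
      vertex 6.500 24.258 0.000
      vertex 15.257 25.803 0.000
      vertex 26.000 13.000 0.000
    endloop
  endfacet
  facet normal 0.0000 0.0000 -1.0000
    outer loop
      vertex 0.784 17.446 0.000
      vertex 6.500 24.258 0.000
      vertex 26.000 13.000 0.000
    endloop
  endfacet
  facet normal 0.0000 0.0000 -1.0000
    outer loop
      vertex 0.784 8.554 0.000
      vertex 0.784 17.446 0.000
      vertex 26.000 13.000 0.000
    endloop
  endfacet
  facet normal 0.0000 0.0000 -1.0000
    outer loop
      vertex 6.500 1.742 0.000
      vertex 0.784 8.554 0.000
      vertex 26.000 13.000 0.000
    endloop
  endfacet
  facet normal 0.0000 0.0000 -1.0000
    outer loop
      vertex 15.257 0.197 0.000
      vertex 6.500 1.742 0.000
      vertex 26.000 13.000 0.000
    endloop
  endfacet
  facet normal 0.0000 0.0000 -1.0000
    outer loop
      vertex 22.959 4.644 0.000
      vertex 15.257 0.197 0.000
      vertex 26.000 13.000 0.000
    endloop
  endfacet
  facet normal 0.0000 0.0000 1.0000
    outer loop
      vertex 26.000 13.000 16.000
      vertex 22.959 21.356 16.000
      vertex 15.257 25.803 16.000
    endloop
  endfacet
  facet normal 0.0000 0.0000 1.0000
    outer loop
      vertex 26.000 13.000 16.000
      vertex 15.257 25.803 16.000
      vertex 6.500 24.258 16.000
    endloop
  endfacet
  facet normal 0.0000 0.0000 1.0000
    outer loop
      vertex 26.000 13.000 16.000
      vertex 6.500 24.258 16.000
      vertex 0.784 17.446 16.000
    endloop
  endfacet
  facet normal 0.0000 0.0000 1.0000
    outer loop
      vertex 26.000 13.000 16.000
      vertex 0.784 17.446 16.000
      vertex 0.784 8.554 16.000
    endloop
  endfacet
  facet normal 0.0000 0.0000 1.0000
    outer loop
      vertex 26.000 13.000 16.000
      vertex 0.784 8.554 16.000
      vertex 6.500 1.742 16.000
    endloop
  endfacet
  facet normal 0.0000 0.0000 1.0000
    outer loop
      vertex 26.000 13.000 16.000
      vertex 6.500 1.742 16.000
      vertex 15.257 0.197 16.000
    endloop
  endfacet
  facet normal 0.0000 0.0000 1.0000
    outer loop
      vertex 26.000 13.000 16.000
      vertex 15.257 0.197 16.000
      vertex 22.959 4.644 16.000
    endloop
  endfacet
  facet normal 0.9397 0.3420 0.0000
    outer loop
      vertex 26.000 13.000 0.000
      vertex 22.959 21.356 0.000
      vertex 22.959 21.356 16.000
    endloop
  endfacet
  facet normal 0.9397 0.3420 0.0000
    outer loop
      vertex 26.000 13.000 0.000
      vertex 22.959 21.356 16.000
      vertex 26.000 13.000 16.000
    endloop
  endfacet
  facet normal 0.5000 0.8660 0.0000
    outer loop
      vertex 22.959 21.356 0.000
      vertex 15.257 25.803 0.000
      vertex 15.257 25.803 16.000
    endloop
  endfacet
  facet normal 0.5000 0.8660 0.0000
    outer loop
      vertex 22.959 21.356 0.000
      vertex 15.257 25.803 16.000
      vertex 22.959 21.356 16.000
    endloop
  endfacet
  facet normal -0.1737 0.9848 0.0000
    outer loop
      vertex 15.257 25.803 0.000
      vertex 6.500 24.258 0.000
      vertex 6.500 24.258 16.000
    endloop
  endfacet
  facet normal -0.1737 0.9848 0.0000
    outer loop
      vertex 15.257 25.803 0.000
      vertex 6.500 24.258 16.000
      vertex 15.257 25.803 16.000
    endloop
  endfacet
  facet normal -0.7660 0.6428 0.0000
    outer loop
      vertex 6.500 24.258 0.000
      vertex 0.784 17.446 0.000
      vertex 0.784 17.446 16.000
    endloop
  endfacet
  facet normal -0.7660 0.6428 0.0000
    outer loop
      vertex 6.500 24.258 0.000
      vertex 0.784 17.446 16.000
      vertex 6.500 24.258 16.000
    endloop
  endfacet
  facet normal -1.0000 0.0000 0.0000
    outer loop
      vertex 0.784 17.446 0.000
      vertex 0.784 8.554 0.000
      vertex 0.784 8.554 16.000
    endloop
  endfacet
  facet normal -1.0000 0.0000 0.0000
    outer loop
      vertex 0.784 17.446 0.000
      vertex 0.784 8.554 16.000
      vertex 0.784 17.446 16.000
    endloop
  endfacet
  facet normal -0.7660 -0.6428 0.0000
    outer loop
      vertex 0.784 8.554 0.000
      vertex 6.500 1.742 0.000
      vertex 6.500 1.742 16.000
    endloop
  endfacet
  facet normal -0.7660 -0.6428 0.0000
    outer loop
      vertex 0.784 8.554 0.000
      vertex 6.500 1.742 16.000
      vertex 0.784 8.554 16.000
    endloop
  endfacet
  facet normal -0.1737 -0.9848 0.0000
    outer loop
      vertex 6.500 1.742 0.000
      vertex 15.257 0.197 0.000
      vertex 15.257 0.197 16.000
    endloop
  endfacet
  facet normal -0.1737 -0.9848 0.0000
    outer loop
      vertex 6.500 1.742 0.000
      vertex 15.257 0.197 16.000
      vertex 6.500 1.742 16.000
    endloop
  endfacet
  facet normal 0.5000 -0.8660 0.0000
    outer loop
      vertex 15.257 0.197 0.000
      vertex 22.959 4.644 0.000
      vertex 22.959 4.644 16.000
    endloop
  endfacet
  facet normal 0.5000 -0.8660 0.0000
    outer loop
      vertex 15.257 0.197 0.000
      vertex 22.959 4.644 16.000
      vertex 15.257 0.197 16.000
    endloop
  endfacet
  facet normal 0.9397 -0.3420 0.0000
    outer loop
      vertex 22.959 4.644 0.000
      vertex 26.000 13.000 0.000
      vertex 26.000 13.000 16.000
    endloop
  endfacet
  facet normal 0.9397 -0.3420 0.0000
    outer loop
      vertex 22.959 4.644 0.000
      vertex 26.000 13.000 16.000
      vertex 22.959 4.644 16.000
    endloop
  endfacet
endsolid part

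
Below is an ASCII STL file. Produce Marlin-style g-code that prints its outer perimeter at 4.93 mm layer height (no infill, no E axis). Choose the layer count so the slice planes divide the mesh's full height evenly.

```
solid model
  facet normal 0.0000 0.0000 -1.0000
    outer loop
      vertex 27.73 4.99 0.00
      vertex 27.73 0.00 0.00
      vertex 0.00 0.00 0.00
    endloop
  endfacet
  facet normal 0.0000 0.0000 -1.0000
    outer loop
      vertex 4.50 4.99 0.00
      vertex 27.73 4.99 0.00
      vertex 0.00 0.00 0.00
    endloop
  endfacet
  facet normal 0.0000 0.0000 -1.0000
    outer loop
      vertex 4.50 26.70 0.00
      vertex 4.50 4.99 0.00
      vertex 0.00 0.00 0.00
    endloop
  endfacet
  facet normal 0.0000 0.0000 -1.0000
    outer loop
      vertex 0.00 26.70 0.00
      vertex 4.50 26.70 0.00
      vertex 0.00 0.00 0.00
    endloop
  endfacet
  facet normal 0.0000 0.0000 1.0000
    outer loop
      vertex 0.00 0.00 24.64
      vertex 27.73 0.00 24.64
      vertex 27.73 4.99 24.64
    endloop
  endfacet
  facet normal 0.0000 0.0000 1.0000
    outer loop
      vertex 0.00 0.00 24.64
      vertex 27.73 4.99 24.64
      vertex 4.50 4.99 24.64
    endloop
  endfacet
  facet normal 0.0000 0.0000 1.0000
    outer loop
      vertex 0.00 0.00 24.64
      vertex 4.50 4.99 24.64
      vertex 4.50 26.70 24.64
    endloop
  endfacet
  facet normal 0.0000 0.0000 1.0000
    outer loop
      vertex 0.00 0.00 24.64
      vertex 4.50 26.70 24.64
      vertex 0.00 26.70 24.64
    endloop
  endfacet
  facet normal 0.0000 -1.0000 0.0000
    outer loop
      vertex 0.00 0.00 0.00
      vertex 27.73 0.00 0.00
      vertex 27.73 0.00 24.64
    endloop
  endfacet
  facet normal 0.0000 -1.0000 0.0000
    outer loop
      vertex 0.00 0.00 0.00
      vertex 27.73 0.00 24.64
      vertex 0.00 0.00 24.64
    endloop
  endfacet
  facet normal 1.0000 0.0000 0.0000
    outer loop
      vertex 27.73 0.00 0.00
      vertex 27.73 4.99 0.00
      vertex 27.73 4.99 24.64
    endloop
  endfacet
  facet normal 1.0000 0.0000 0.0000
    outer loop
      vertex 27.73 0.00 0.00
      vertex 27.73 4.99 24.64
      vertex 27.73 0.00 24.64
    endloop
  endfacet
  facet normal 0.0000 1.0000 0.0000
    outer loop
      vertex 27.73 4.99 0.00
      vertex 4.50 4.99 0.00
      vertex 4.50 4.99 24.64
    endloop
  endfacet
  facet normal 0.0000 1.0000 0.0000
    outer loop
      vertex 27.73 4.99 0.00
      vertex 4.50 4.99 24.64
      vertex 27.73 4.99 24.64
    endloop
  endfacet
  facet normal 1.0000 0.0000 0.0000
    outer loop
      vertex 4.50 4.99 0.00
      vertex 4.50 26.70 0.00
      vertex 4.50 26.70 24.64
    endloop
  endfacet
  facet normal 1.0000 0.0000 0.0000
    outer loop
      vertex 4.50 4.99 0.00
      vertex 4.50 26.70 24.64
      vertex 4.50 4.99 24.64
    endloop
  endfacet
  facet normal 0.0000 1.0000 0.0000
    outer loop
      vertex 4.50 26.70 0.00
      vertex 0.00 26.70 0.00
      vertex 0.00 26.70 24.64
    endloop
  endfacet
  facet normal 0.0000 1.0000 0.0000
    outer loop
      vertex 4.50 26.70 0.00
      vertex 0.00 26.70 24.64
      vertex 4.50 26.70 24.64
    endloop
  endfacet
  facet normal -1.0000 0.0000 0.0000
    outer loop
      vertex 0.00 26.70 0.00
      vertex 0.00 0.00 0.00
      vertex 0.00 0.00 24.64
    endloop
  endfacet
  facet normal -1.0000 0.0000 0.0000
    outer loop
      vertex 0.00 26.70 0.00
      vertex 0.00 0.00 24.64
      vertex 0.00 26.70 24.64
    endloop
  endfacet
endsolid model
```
; perimeter-only toolpath
G21 ; units = mm
G90 ; absolute positioning
G28 ; home
; layer 1
G0 Z4.93
G0 X0.00 Y0.00
G1 X27.73 Y0.00
G1 X27.73 Y4.99
G1 X4.50 Y4.99
G1 X4.50 Y26.70
G1 X0.00 Y26.70
G1 X0.00 Y0.00
; layer 2
G0 Z9.86
G0 X0.00 Y0.00
G1 X27.73 Y0.00
G1 X27.73 Y4.99
G1 X4.50 Y4.99
G1 X4.50 Y26.70
G1 X0.00 Y26.70
G1 X0.00 Y0.00
; layer 3
G0 Z14.78
G0 X0.00 Y0.00
G1 X27.73 Y0.00
G1 X27.73 Y4.99
G1 X4.50 Y4.99
G1 X4.50 Y26.70
G1 X0.00 Y26.70
G1 X0.00 Y0.00
; layer 4
G0 Z19.71
G0 X0.00 Y0.00
G1 X27.73 Y0.00
G1 X27.73 Y4.99
G1 X4.50 Y4.99
G1 X4.50 Y26.70
G1 X0.00 Y26.70
G1 X0.00 Y0.00
; layer 5
G0 Z24.64
G0 X0.00 Y0.00
G1 X27.73 Y0.00
G1 X27.73 Y4.99
G1 X4.50 Y4.99
G1 X4.50 Y26.70
G1 X0.00 Y26.70
G1 X0.00 Y0.00
M2 ; end

The solid is an L-shaped prism: outer 27.7 × 26.7 mm, arm thicknesses ≈ 4.99 mm (horizontal) and 4.5 mm (vertical), extruded 24.6 mm in z. Slicing at Δz = 4.93 mm — 5 equal slices spanning the solid's height, so layer i sits at z = i·h/5 — gives 5 non-empty perimeters. Each is a 6-segment closed polygon; G0 lifts to the layer z and rapids to the start vertex, then G1 traces the edges.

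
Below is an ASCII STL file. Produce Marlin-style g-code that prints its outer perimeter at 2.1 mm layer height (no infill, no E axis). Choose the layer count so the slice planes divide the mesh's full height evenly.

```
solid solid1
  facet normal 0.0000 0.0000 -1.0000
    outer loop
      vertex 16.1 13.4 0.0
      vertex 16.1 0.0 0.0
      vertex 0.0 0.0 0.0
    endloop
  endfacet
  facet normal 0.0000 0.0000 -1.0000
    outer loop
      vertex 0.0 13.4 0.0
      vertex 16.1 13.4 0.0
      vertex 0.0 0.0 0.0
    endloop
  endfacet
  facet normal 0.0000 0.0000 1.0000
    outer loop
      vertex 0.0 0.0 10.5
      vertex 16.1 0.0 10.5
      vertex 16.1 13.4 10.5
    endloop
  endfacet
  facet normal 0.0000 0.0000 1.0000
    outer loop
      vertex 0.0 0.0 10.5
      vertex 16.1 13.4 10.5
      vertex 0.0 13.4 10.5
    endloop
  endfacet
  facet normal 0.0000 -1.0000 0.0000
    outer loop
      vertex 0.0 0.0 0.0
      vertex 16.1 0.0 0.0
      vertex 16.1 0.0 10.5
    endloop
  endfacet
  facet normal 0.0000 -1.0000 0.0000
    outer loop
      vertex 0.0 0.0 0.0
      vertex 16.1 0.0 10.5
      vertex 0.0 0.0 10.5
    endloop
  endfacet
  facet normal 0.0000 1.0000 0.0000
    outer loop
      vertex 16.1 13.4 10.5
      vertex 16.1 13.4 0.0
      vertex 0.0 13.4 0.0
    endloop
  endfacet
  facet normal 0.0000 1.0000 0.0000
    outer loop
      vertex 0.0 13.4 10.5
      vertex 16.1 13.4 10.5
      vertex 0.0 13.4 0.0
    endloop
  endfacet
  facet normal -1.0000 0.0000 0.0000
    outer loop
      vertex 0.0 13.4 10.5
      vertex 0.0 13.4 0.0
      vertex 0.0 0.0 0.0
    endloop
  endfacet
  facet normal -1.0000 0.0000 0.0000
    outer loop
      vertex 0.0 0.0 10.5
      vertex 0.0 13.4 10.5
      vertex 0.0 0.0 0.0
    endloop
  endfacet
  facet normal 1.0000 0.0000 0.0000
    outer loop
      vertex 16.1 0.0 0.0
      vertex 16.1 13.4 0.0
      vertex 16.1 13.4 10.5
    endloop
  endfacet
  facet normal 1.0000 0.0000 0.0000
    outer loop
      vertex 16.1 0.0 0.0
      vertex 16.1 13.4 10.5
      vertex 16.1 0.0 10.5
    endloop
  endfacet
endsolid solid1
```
; perimeter-only toolpath
G21 ; units = mm
G90 ; absolute positioning
G28 ; home
; layer 1
G0 Z2.1
G0 X0.0 Y0.0
G1 X16.1 Y0.0
G1 X16.1 Y13.4
G1 X0.0 Y13.4
G1 X0.0 Y0.0
; layer 2
G0 Z4.2
G0 X0.0 Y0.0
G1 X16.1 Y0.0
G1 X16.1 Y13.4
G1 X0.0 Y13.4
G1 X0.0 Y0.0
; layer 3
G0 Z6.3
G0 X0.0 Y0.0
G1 X16.1 Y0.0
G1 X16.1 Y13.4
G1 X0.0 Y13.4
G1 X0.0 Y0.0
; layer 4
G0 Z8.4
G0 X0.0 Y0.0
G1 X16.1 Y0.0
G1 X16.1 Y13.4
G1 X0.0 Y13.4
G1 X0.0 Y0.0
; layer 5
G0 Z10.5
G0 X0.0 Y0.0
G1 X16.1 Y0.0
G1 X16.1 Y13.4
G1 X0.0 Y13.4
G1 X0.0 Y0.0
M2 ; end

The solid is a rectangular box, roughly 16.1 × 13.4 mm footprint and 10.5 mm tall. Slicing at Δz = 2.1 mm — 5 equal slices spanning the solid's height, so layer i sits at z = i·h/5 — gives 5 non-empty perimeters. Each is a 4-segment closed polygon; G0 lifts to the layer z and rapids to the start vertex, then G1 traces the edges.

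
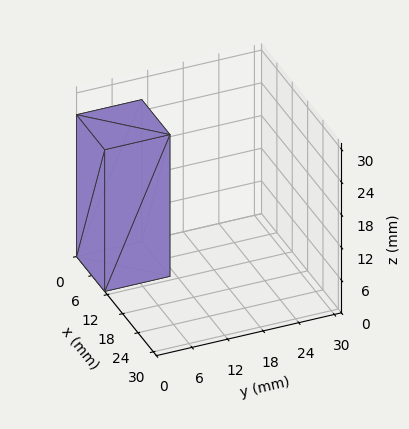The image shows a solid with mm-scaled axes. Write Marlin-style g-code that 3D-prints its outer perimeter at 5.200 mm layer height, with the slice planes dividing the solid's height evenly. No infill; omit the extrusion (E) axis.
Reading the render: the shape is a rectangular box, roughly 11 × 11 mm footprint and 26 mm tall (dimensions read to the nearest mm from the axis ticks). For the g-code, the solid's height is divided into equal slices at the stated Δz and each level perimeter traced with G1 moves after a G0 lift.

; perimeter-only toolpath
G21 ; units = mm
G90 ; absolute positioning
G28 ; home
; layer 1
G0 Z5.200
G0 X0.000 Y0.000
G1 X11.000 Y0.000
G1 X11.000 Y11.000
G1 X0.000 Y11.000
G1 X0.000 Y0.000
; layer 2
G0 Z10.400
G0 X0.000 Y0.000
G1 X11.000 Y0.000
G1 X11.000 Y11.000
G1 X0.000 Y11.000
G1 X0.000 Y0.000
; layer 3
G0 Z15.600
G0 X0.000 Y0.000
G1 X11.000 Y0.000
G1 X11.000 Y11.000
G1 X0.000 Y11.000
G1 X0.000 Y0.000
; layer 4
G0 Z20.800
G0 X0.000 Y0.000
G1 X11.000 Y0.000
G1 X11.000 Y11.000
G1 X0.000 Y11.000
G1 X0.000 Y0.000
; layer 5
G0 Z26.000
G0 X0.000 Y0.000
G1 X11.000 Y0.000
G1 X11.000 Y11.000
G1 X0.000 Y11.000
G1 X0.000 Y0.000
M2 ; end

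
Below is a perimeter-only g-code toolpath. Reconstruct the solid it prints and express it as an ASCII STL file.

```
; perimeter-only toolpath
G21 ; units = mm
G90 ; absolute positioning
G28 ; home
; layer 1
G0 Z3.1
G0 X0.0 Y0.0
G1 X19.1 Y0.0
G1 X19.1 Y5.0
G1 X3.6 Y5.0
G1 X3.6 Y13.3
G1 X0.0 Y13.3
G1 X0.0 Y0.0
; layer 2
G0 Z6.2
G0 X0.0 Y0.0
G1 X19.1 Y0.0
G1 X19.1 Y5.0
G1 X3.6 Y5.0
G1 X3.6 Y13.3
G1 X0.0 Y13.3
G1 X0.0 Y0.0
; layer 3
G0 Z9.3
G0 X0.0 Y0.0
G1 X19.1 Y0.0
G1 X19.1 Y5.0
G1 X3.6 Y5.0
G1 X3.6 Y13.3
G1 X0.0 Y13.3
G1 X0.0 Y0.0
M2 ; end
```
solid part
  facet normal 0.0000 0.0000 -1.0000
    outer loop
      vertex 19.1 5.0 0.0
      vertex 19.1 0.0 0.0
      vertex 0.0 0.0 0.0
    endloop
  endfacet
  facet normal 0.0000 0.0000 -1.0000
    outer loop
      vertex 3.6 5.0 0.0
      vertex 19.1 5.0 0.0
      vertex 0.0 0.0 0.0
    endloop
  endfacet
  facet normal 0.0000 0.0000 -1.0000
    outer loop
      vertex 3.6 13.3 0.0
      vertex 3.6 5.0 0.0
      vertex 0.0 0.0 0.0
    endloop
  endfacet
  facet normal 0.0000 0.0000 -1.0000
    outer loop
      vertex 0.0 13.3 0.0
      vertex 3.6 13.3 0.0
      vertex 0.0 0.0 0.0
    endloop
  endfacet
  facet normal 0.0000 0.0000 1.0000
    outer loop
      vertex 0.0 0.0 9.3
      vertex 19.1 0.0 9.3
      vertex 19.1 5.0 9.3
    endloop
  endfacet
  facet normal 0.0000 0.0000 1.0000
    outer loop
      vertex 0.0 0.0 9.3
      vertex 19.1 5.0 9.3
      vertex 3.6 5.0 9.3
    endloop
  endfacet
  facet normal 0.0000 0.0000 1.0000
    outer loop
      vertex 0.0 0.0 9.3
      vertex 3.6 5.0 9.3
      vertex 3.6 13.3 9.3
    endloop
  endfacet
  facet normal 0.0000 0.0000 1.0000
    outer loop
      vertex 0.0 0.0 9.3
      vertex 3.6 13.3 9.3
      vertex 0.0 13.3 9.3
    endloop
  endfacet
  facet normal 0.0000 -1.0000 0.0000
    outer loop
      vertex 0.0 0.0 0.0
      vertex 19.1 0.0 0.0
      vertex 19.1 0.0 9.3
    endloop
  endfacet
  facet normal 0.0000 -1.0000 0.0000
    outer loop
      vertex 0.0 0.0 0.0
      vertex 19.1 0.0 9.3
      vertex 0.0 0.0 9.3
    endloop
  endfacet
  facet normal 1.0000 0.0000 0.0000
    outer loop
      vertex 19.1 0.0 0.0
      vertex 19.1 5.0 0.0
      vertex 19.1 5.0 9.3
    endloop
  endfacet
  facet normal 1.0000 0.0000 0.0000
    outer loop
      vertex 19.1 0.0 0.0
      vertex 19.1 5.0 9.3
      vertex 19.1 0.0 9.3
    endloop
  endfacet
  facet normal 0.0000 1.0000 0.0000
    outer loop
      vertex 19.1 5.0 0.0
      vertex 3.6 5.0 0.0
      vertex 3.6 5.0 9.3
    endloop
  endfacet
  facet normal 0.0000 1.0000 0.0000
    outer loop
      vertex 19.1 5.0 0.0
      vertex 3.6 5.0 9.3
      vertex 19.1 5.0 9.3
    endloop
  endfacet
  facet normal 1.0000 0.0000 0.0000
    outer loop
      vertex 3.6 5.0 0.0
      vertex 3.6 13.3 0.0
      vertex 3.6 13.3 9.3
    endloop
  endfacet
  facet normal 1.0000 0.0000 0.0000
    outer loop
      vertex 3.6 5.0 0.0
      vertex 3.6 13.3 9.3
      vertex 3.6 5.0 9.3
    endloop
  endfacet
  facet normal 0.0000 1.0000 0.0000
    outer loop
      vertex 3.6 13.3 0.0
      vertex 0.0 13.3 0.0
      vertex 0.0 13.3 9.3
    endloop
  endfacet
  facet normal 0.0000 1.0000 0.0000
    outer loop
      vertex 3.6 13.3 0.0
      vertex 0.0 13.3 9.3
      vertex 3.6 13.3 9.3
    endloop
  endfacet
  facet normal -1.0000 0.0000 0.0000
    outer loop
      vertex 0.0 13.3 0.0
      vertex 0.0 0.0 0.0
      vertex 0.0 0.0 9.3
    endloop
  endfacet
  facet normal -1.0000 0.0000 0.0000
    outer loop
      vertex 0.0 13.3 0.0
      vertex 0.0 0.0 9.3
      vertex 0.0 13.3 9.3
    endloop
  endfacet
endsolid part

The G0 Z moves step by Δz≈3.1 mm. Every layer's G1 loop is the same polygon, so the solid is a straight extrusion of it from z=0 to z≈9.3. Closing with flat bottom and top caps and triangulating gives 20 facets — an L-shaped prism: outer 19.1 × 13.3 mm, arm thicknesses ≈ 5 mm (horizontal) and 3.6 mm (vertical), extruded 9.3 mm in z.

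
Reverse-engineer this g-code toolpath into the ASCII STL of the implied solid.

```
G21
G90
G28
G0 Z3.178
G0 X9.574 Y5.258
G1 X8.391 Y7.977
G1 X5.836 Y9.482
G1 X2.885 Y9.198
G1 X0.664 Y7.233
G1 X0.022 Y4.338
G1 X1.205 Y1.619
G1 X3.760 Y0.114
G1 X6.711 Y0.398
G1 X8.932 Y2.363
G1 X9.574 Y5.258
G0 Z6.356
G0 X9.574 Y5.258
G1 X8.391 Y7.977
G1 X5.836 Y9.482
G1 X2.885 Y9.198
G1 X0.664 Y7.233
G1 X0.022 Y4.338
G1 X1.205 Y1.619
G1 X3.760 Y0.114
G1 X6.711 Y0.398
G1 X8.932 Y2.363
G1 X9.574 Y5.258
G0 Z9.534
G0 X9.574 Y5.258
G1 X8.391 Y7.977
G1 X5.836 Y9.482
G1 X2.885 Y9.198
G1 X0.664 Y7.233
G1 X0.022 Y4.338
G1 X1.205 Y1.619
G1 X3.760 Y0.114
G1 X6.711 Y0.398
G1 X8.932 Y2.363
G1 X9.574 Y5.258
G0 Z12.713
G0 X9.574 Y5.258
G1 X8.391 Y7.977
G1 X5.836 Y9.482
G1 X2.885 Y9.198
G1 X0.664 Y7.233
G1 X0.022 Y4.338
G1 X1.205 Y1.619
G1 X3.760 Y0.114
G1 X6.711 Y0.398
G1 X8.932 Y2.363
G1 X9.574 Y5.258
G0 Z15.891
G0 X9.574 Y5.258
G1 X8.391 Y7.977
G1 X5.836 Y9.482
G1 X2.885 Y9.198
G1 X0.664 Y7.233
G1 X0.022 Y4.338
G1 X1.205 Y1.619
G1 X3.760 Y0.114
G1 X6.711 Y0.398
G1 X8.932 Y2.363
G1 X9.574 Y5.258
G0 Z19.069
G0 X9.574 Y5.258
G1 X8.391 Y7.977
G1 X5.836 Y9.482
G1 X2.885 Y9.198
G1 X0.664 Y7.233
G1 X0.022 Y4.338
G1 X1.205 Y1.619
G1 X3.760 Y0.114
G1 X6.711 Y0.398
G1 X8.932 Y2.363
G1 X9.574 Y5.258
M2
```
solid part
  facet normal 0.0000 0.0000 -1.0000
    outer loop
      vertex 5.836 9.482 0.000
      vertex 8.391 7.977 0.000
      vertex 9.574 5.258 0.000
    endloop
  endfacet
  facet normal 0.0000 0.0000 -1.0000
    outer loop
      vertex 2.885 9.198 0.000
      vertex 5.836 9.482 0.000
      vertex 9.574 5.258 0.000
    endloop
  endfacet
  facet normal 0.0000 0.0000 -1.0000
    outer loop
      vertex 0.664 7.233 0.000
      vertex 2.885 9.198 0.000
      vertex 9.574 5.258 0.000
    endloop
  endfacet
  facet normal 0.0000 0.0000 -1.0000
    outer loop
      vertex 0.022 4.338 0.000
      vertex 0.664 7.233 0.000
      vertex 9.574 5.258 0.000
    endloop
  endfacet
  facet normal 0.0000 0.0000 -1.0000
    outer loop
      vertex 1.205 1.619 0.000
      vertex 0.022 4.338 0.000
      vertex 9.574 5.258 0.000
    endloop
  endfacet
  facet normal 0.0000 0.0000 -1.0000
    outer loop
      vertex 3.760 0.114 0.000
      vertex 1.205 1.619 0.000
      vertex 9.574 5.258 0.000
    endloop
  endfacet
  facet normal 0.0000 0.0000 -1.0000
    outer loop
      vertex 6.711 0.398 0.000
      vertex 3.760 0.114 0.000
      vertex 9.574 5.258 0.000
    endloop
  endfacet
  facet normal 0.0000 0.0000 -1.0000
    outer loop
      vertex 8.932 2.363 0.000
      vertex 6.711 0.398 0.000
      vertex 9.574 5.258 0.000
    endloop
  endfacet
  facet normal 0.0000 0.0000 1.0000
    outer loop
      vertex 9.574 5.258 19.069
      vertex 8.391 7.977 19.069
      vertex 5.836 9.482 19.069
    endloop
  endfacet
  facet normal 0.0000 0.0000 1.0000
    outer loop
      vertex 9.574 5.258 19.069
      vertex 5.836 9.482 19.069
      vertex 2.885 9.198 19.069
    endloop
  endfacet
  facet normal 0.0000 0.0000 1.0000
    outer loop
      vertex 9.574 5.258 19.069
      vertex 2.885 9.198 19.069
      vertex 0.664 7.233 19.069
    endloop
  endfacet
  facet normal 0.0000 0.0000 1.0000
    outer loop
      vertex 9.574 5.258 19.069
      vertex 0.664 7.233 19.069
      vertex 0.022 4.338 19.069
    endloop
  endfacet
  facet normal 0.0000 0.0000 1.0000
    outer loop
      vertex 9.574 5.258 19.069
      vertex 0.022 4.338 19.069
      vertex 1.205 1.619 19.069
    endloop
  endfacet
  facet normal 0.0000 0.0000 1.0000
    outer loop
      vertex 9.574 5.258 19.069
      vertex 1.205 1.619 19.069
      vertex 3.760 0.114 19.069
    endloop
  endfacet
  facet normal 0.0000 0.0000 1.0000
    outer loop
      vertex 9.574 5.258 19.069
      vertex 3.760 0.114 19.069
      vertex 6.711 0.398 19.069
    endloop
  endfacet
  facet normal 0.0000 0.0000 1.0000
    outer loop
      vertex 9.574 5.258 19.069
      vertex 6.711 0.398 19.069
      vertex 8.932 2.363 19.069
    endloop
  endfacet
  facet normal 0.9170 0.3990 0.0000
    outer loop
      vertex 9.574 5.258 0.000
      vertex 8.391 7.977 0.000
      vertex 8.391 7.977 19.069
    endloop
  endfacet
  facet normal 0.9170 0.3990 0.0000
    outer loop
      vertex 9.574 5.258 0.000
      vertex 8.391 7.977 19.069
      vertex 9.574 5.258 19.069
    endloop
  endfacet
  facet normal 0.5075 0.8616 0.0000
    outer loop
      vertex 8.391 7.977 0.000
      vertex 5.836 9.482 0.000
      vertex 5.836 9.482 19.069
    endloop
  endfacet
  facet normal 0.5075 0.8616 0.0000
    outer loop
      vertex 8.391 7.977 0.000
      vertex 5.836 9.482 19.069
      vertex 8.391 7.977 19.069
    endloop
  endfacet
  facet normal -0.0958 0.9954 0.0000
    outer loop
      vertex 5.836 9.482 0.000
      vertex 2.885 9.198 0.000
      vertex 2.885 9.198 19.069
    endloop
  endfacet
  facet normal -0.0958 0.9954 0.0000
    outer loop
      vertex 5.836 9.482 0.000
      vertex 2.885 9.198 19.069
      vertex 5.836 9.482 19.069
    endloop
  endfacet
  facet normal -0.6626 0.7490 0.0000
    outer loop
      vertex 2.885 9.198 0.000
      vertex 0.664 7.233 0.000
      vertex 0.664 7.233 19.069
    endloop
  endfacet
  facet normal -0.6626 0.7490 0.0000
    outer loop
      vertex 2.885 9.198 0.000
      vertex 0.664 7.233 19.069
      vertex 2.885 9.198 19.069
    endloop
  endfacet
  facet normal -0.9763 0.2165 0.0000
    outer loop
      vertex 0.664 7.233 0.000
      vertex 0.022 4.338 0.000
      vertex 0.022 4.338 19.069
    endloop
  endfacet
  facet normal -0.9763 0.2165 0.0000
    outer loop
      vertex 0.664 7.233 0.000
      vertex 0.022 4.338 19.069
      vertex 0.664 7.233 19.069
    endloop
  endfacet
  facet normal -0.9170 -0.3990 0.0000
    outer loop
      vertex 0.022 4.338 0.000
      vertex 1.205 1.619 0.000
      vertex 1.205 1.619 19.069
    endloop
  endfacet
  facet normal -0.9170 -0.3990 0.0000
    outer loop
      vertex 0.022 4.338 0.000
      vertex 1.205 1.619 19.069
      vertex 0.022 4.338 19.069
    endloop
  endfacet
  facet normal -0.5075 -0.8616 0.0000
    outer loop
      vertex 1.205 1.619 0.000
      vertex 3.760 0.114 0.000
      vertex 3.760 0.114 19.069
    endloop
  endfacet
  facet normal -0.5075 -0.8616 0.0000
    outer loop
      vertex 1.205 1.619 0.000
      vertex 3.760 0.114 19.069
      vertex 1.205 1.619 19.069
    endloop
  endfacet
  facet normal 0.0958 -0.9954 0.0000
    outer loop
      vertex 3.760 0.114 0.000
      vertex 6.711 0.398 0.000
      vertex 6.711 0.398 19.069
    endloop
  endfacet
  facet normal 0.0958 -0.9954 0.0000
    outer loop
      vertex 3.760 0.114 0.000
      vertex 6.711 0.398 19.069
      vertex 3.760 0.114 19.069
    endloop
  endfacet
  facet normal 0.6626 -0.7490 0.0000
    outer loop
      vertex 6.711 0.398 0.000
      vertex 8.932 2.363 0.000
      vertex 8.932 2.363 19.069
    endloop
  endfacet
  facet normal 0.6626 -0.7490 0.0000
    outer loop
      vertex 6.711 0.398 0.000
      vertex 8.932 2.363 19.069
      vertex 6.711 0.398 19.069
    endloop
  endfacet
  facet normal 0.9763 -0.2165 0.0000
    outer loop
      vertex 8.932 2.363 0.000
      vertex 9.574 5.258 0.000
      vertex 9.574 5.258 19.069
    endloop
  endfacet
  facet normal 0.9763 -0.2165 0.0000
    outer loop
      vertex 8.932 2.363 0.000
      vertex 9.574 5.258 19.069
      vertex 8.932 2.363 19.069
    endloop
  endfacet
endsolid part

The G0 Z moves step by Δz≈3.178 mm. Every layer's G1 loop is the same polygon, so the solid is a straight extrusion of it from z=0 to z≈19.1. Closing with flat bottom and top caps and triangulating gives 36 facets — a regular 10-sided prism (a cylinder approximated with 10 flat sides), circumscribed radius ≈ 4.8 mm, height ≈ 19.1 mm.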